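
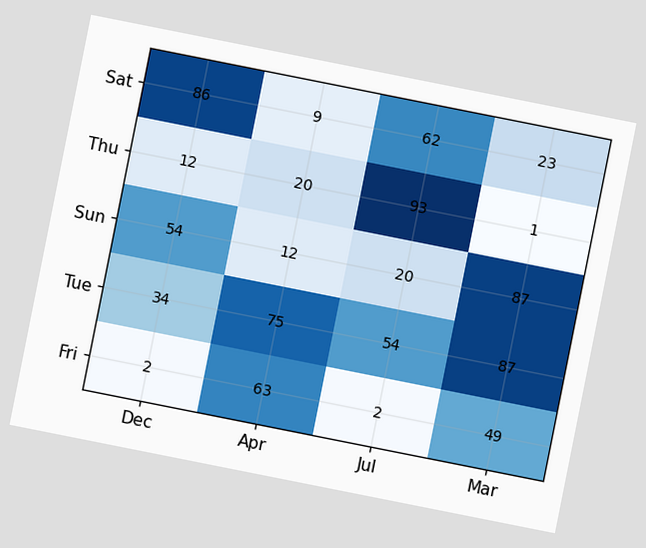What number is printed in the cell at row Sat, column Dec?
The chart is tilted about 11° clockwise. The (Sat, Dec) cell reads 86.

86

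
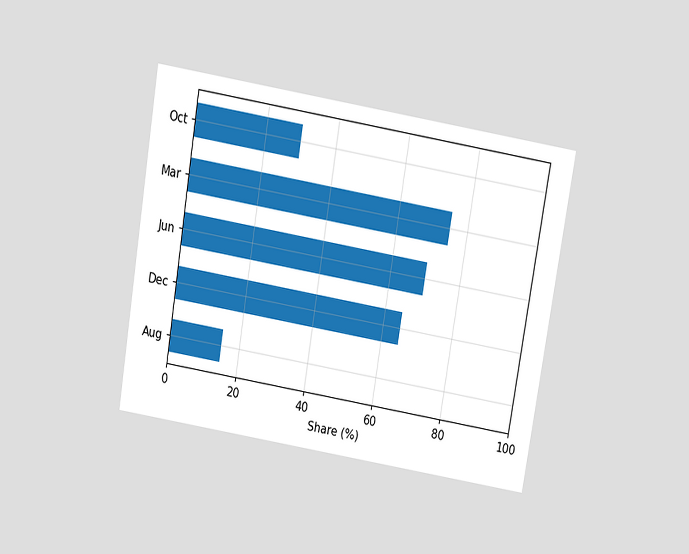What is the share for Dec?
65%

The chart is tilted about 9° clockwise and viewed slightly from above. Reading along the chart's x-axis, the Dec bar reaches 65%.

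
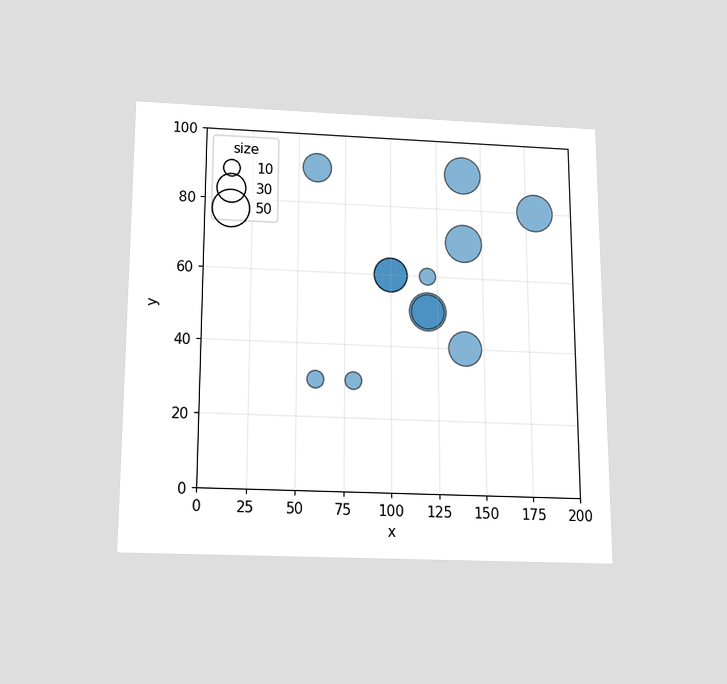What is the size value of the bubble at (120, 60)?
The chart is viewed slightly from below. Matching the bubble at (120, 60) against the size legend gives 10.

10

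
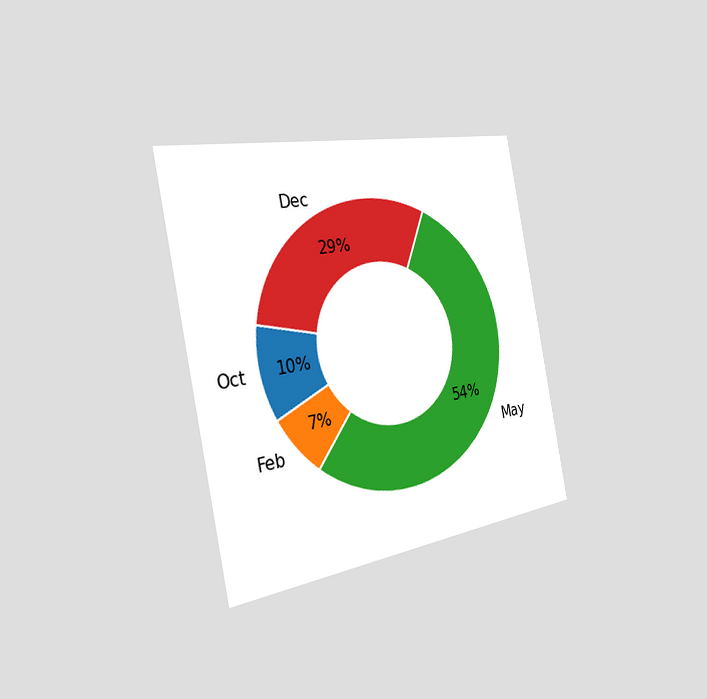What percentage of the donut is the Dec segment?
29%

The chart is tilted about 11° counter-clockwise and viewed slightly from the left. The Dec segment takes up 29% of the ring.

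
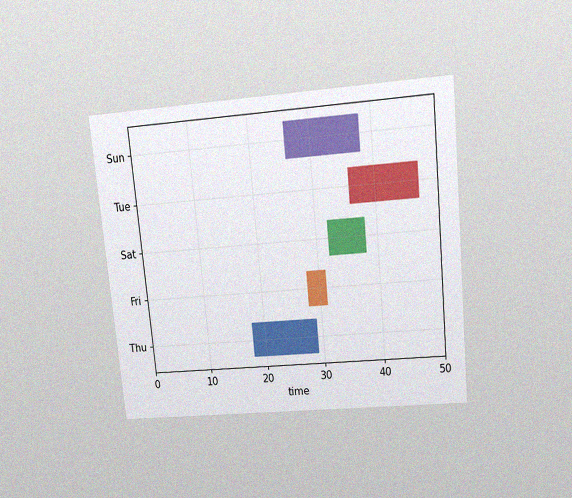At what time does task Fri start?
The chart is tilted about 6° counter-clockwise and viewed slightly from above, with some photo noise. The Fri bar begins at t=28.

28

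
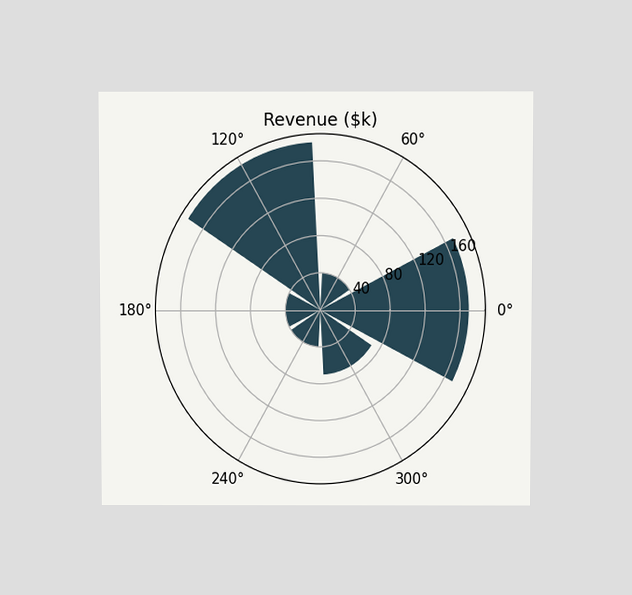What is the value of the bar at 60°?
The chart is viewed at a slight angle. The bar at 60° reaches $40k on the radial axis.

$40k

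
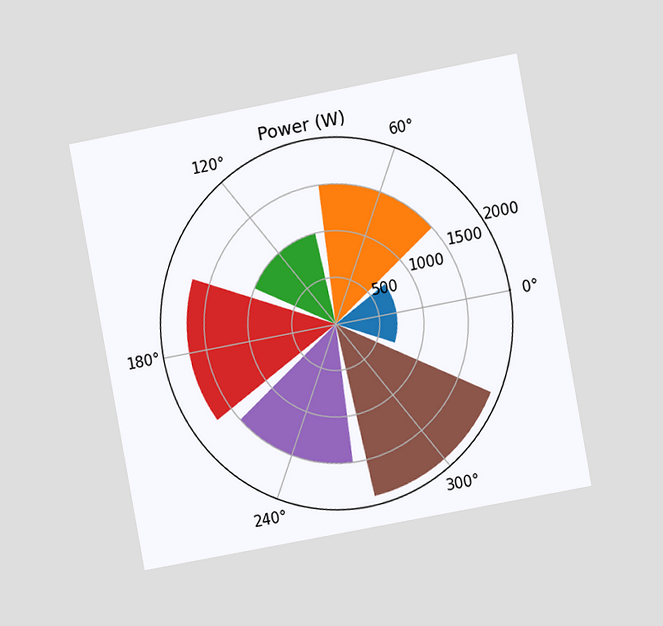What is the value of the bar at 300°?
The chart is tilted about 11° counter-clockwise and viewed at a slight angle. The bar at 300° reaches 1900W on the radial axis.

1900W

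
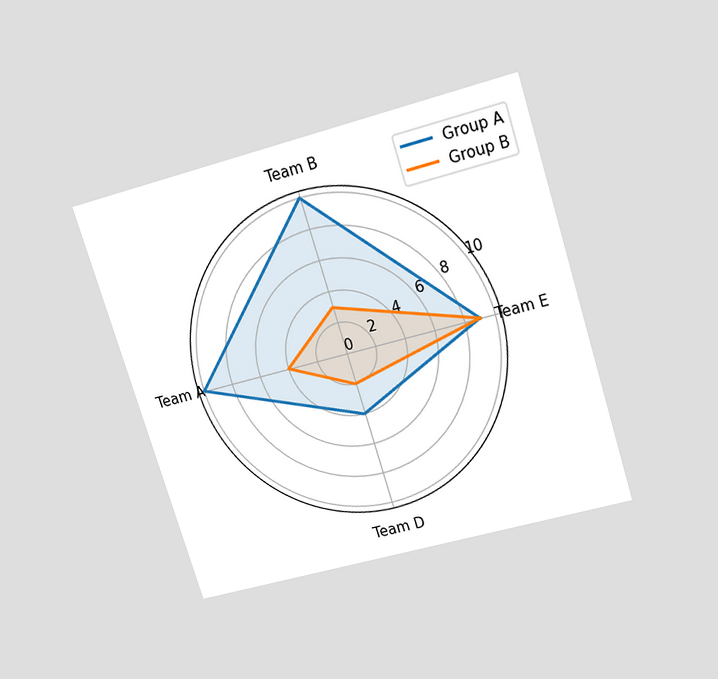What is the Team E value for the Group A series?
9

The chart is tilted about 18° counter-clockwise and viewed slightly from above. On the Team E axis, Group A reaches 9.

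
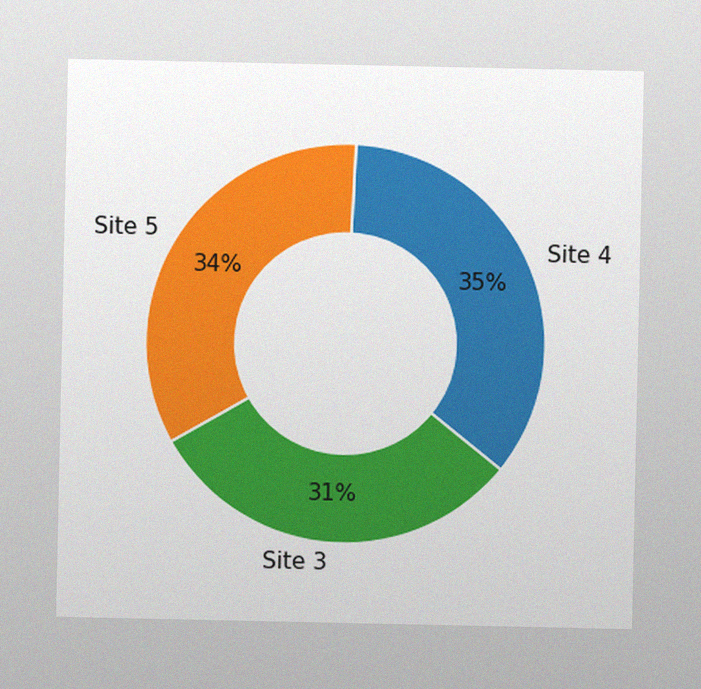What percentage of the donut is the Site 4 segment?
35%

The image has some photo noise and uneven lighting. The Site 4 segment takes up 35% of the ring.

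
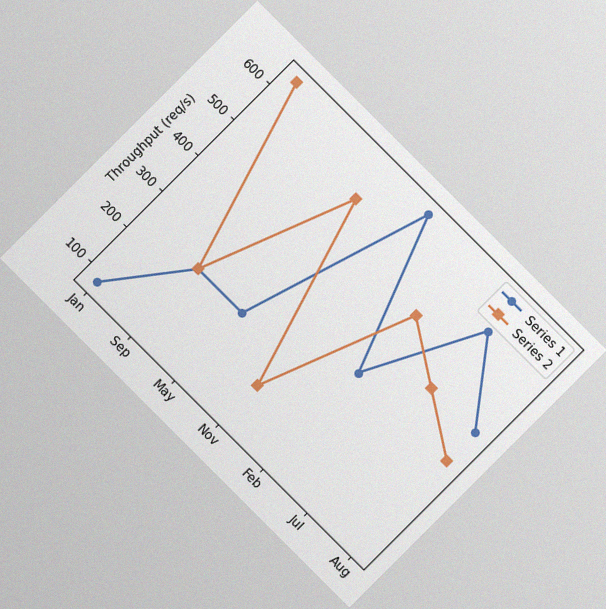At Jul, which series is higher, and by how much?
The chart is tilted about 45° clockwise, with some photo noise. At Jul, Series 1 sits above the other line by 160req/s.

Series 1, by 160req/s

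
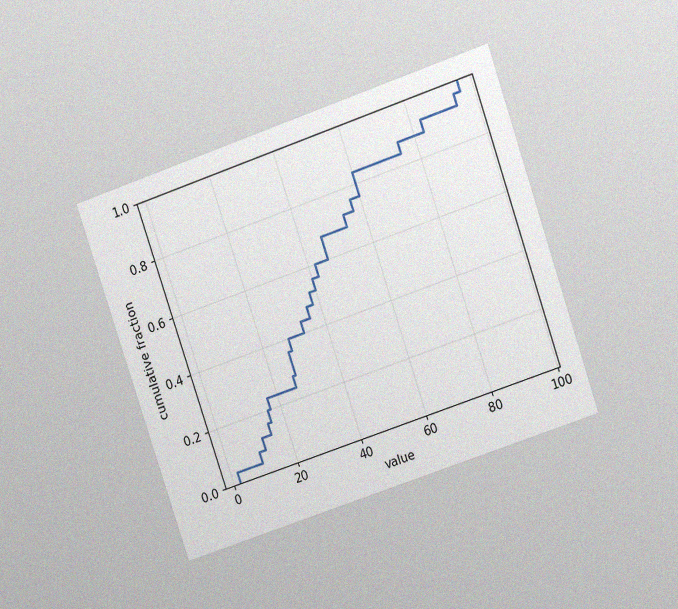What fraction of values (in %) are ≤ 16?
The chart is tilted about 19° counter-clockwise and viewed at a slight angle, with some photo noise. At x=16 the ECDF step is at 20%.

20%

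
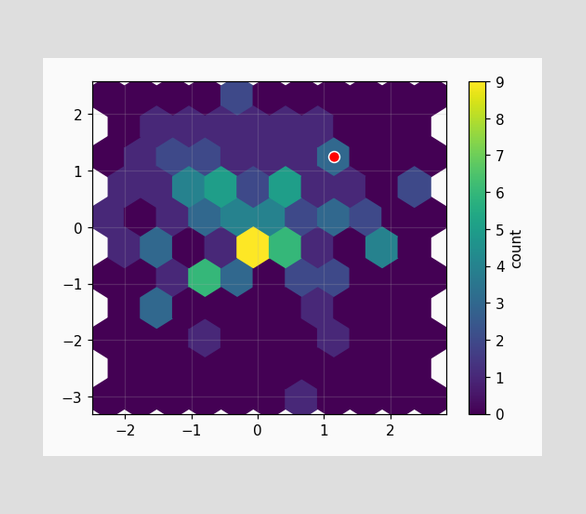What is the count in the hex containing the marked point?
3

The marked hex reads 3 on the colorbar.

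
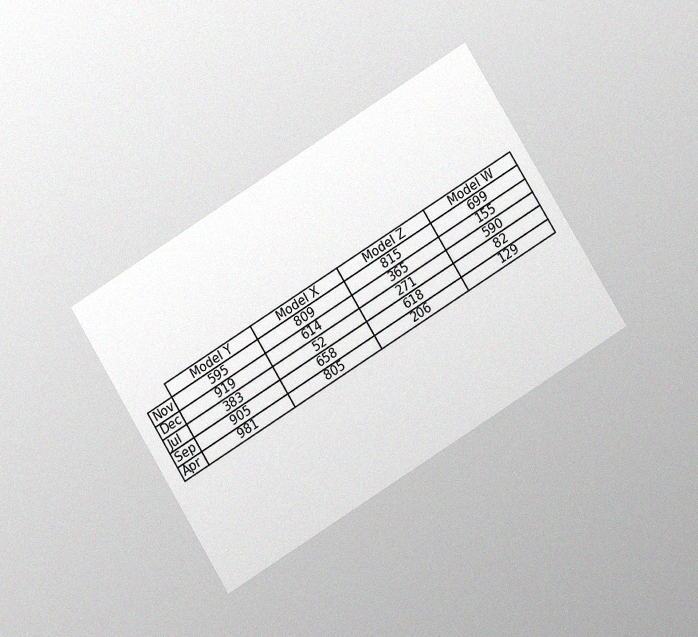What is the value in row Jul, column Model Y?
The chart is tilted about 31° counter-clockwise and viewed at a slight angle, with some photo noise. The (Jul, Model Y) cell reads 383.

383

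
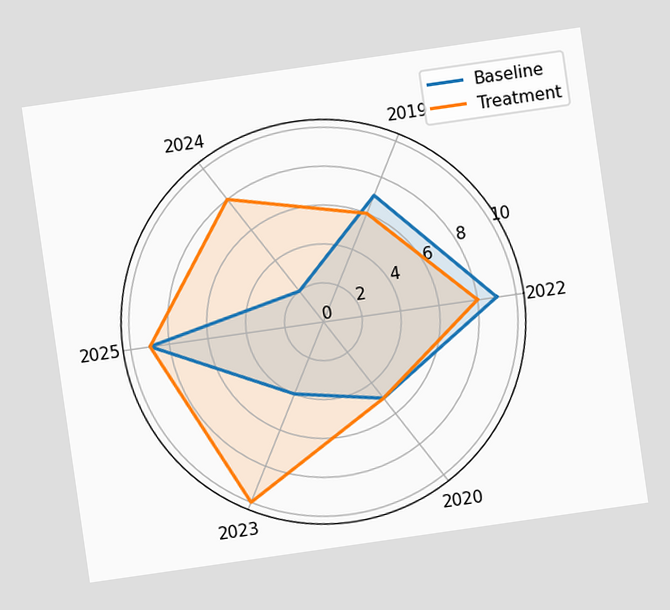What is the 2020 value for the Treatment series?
The chart is tilted about 8° counter-clockwise. On the 2020 axis, Treatment reaches 5.

5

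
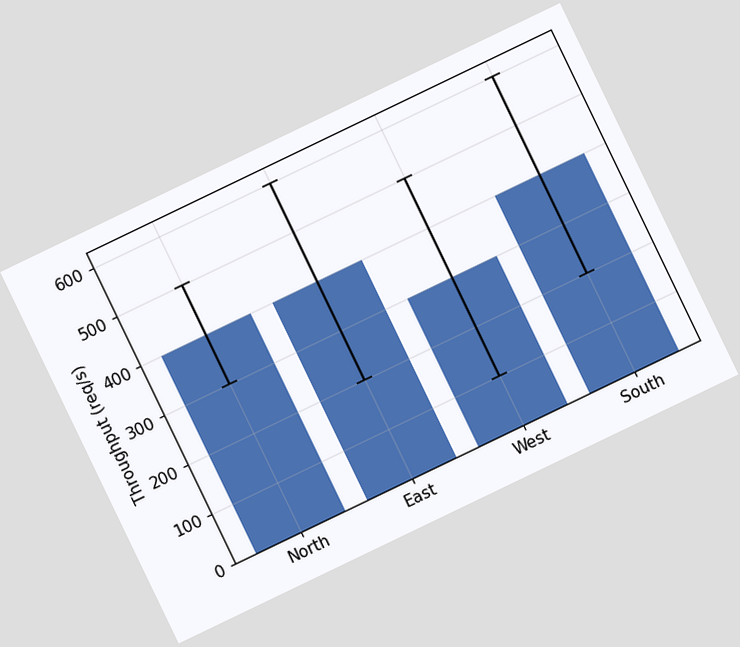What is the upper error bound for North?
The chart is tilted about 26° counter-clockwise. The North bar's upper whisker reaches 500req/s.

500req/s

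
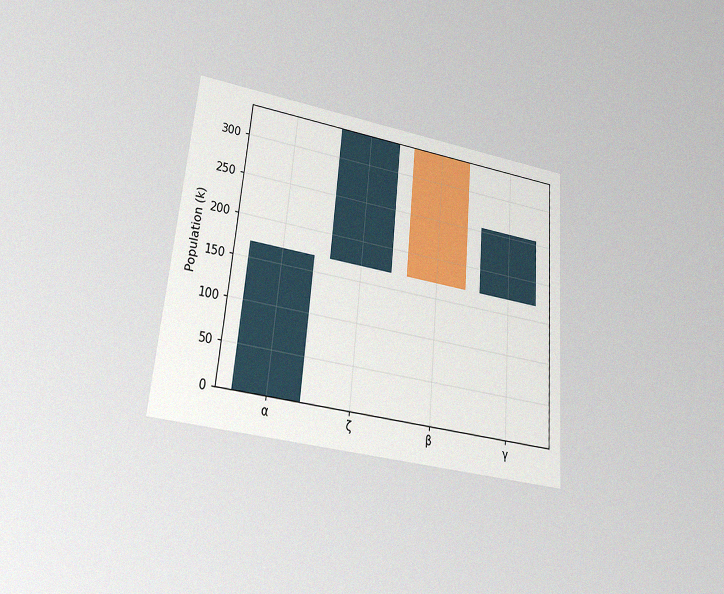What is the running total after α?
The chart is tilted about 5° clockwise and viewed at a slight angle, with some photo noise. After α the running total reaches 170k.

170k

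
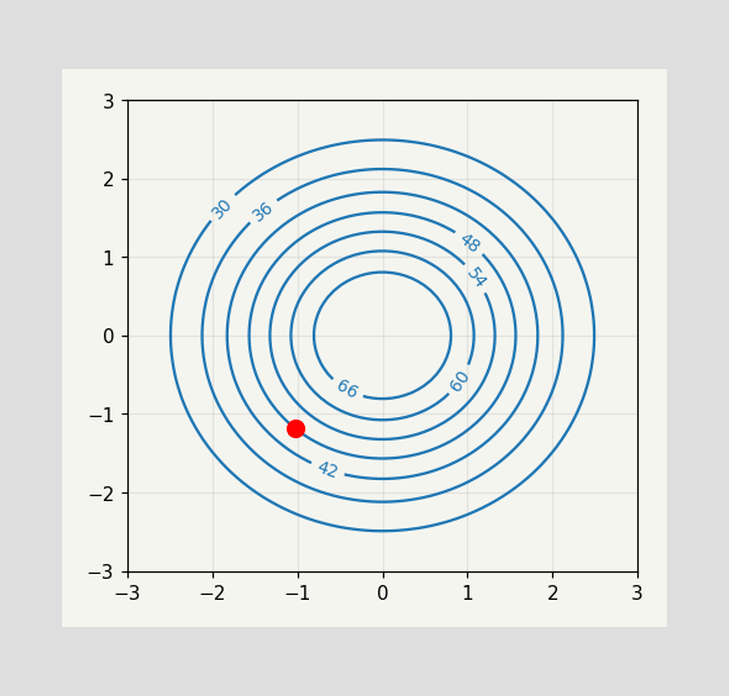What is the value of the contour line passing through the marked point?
The marked point sits on the contour labelled 48.

48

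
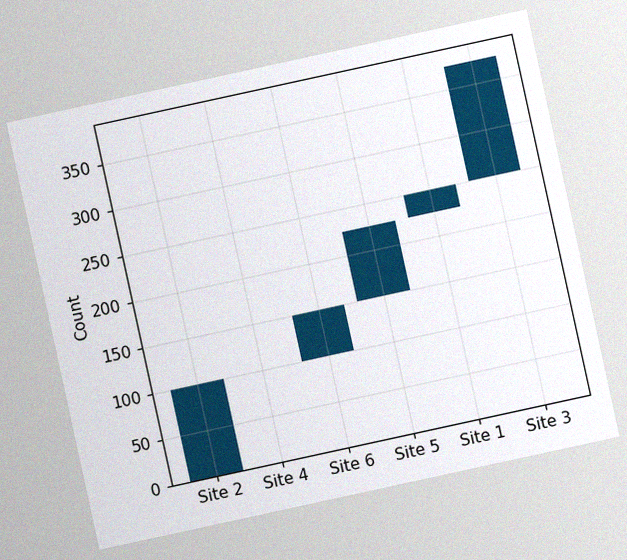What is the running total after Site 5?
225

The chart is tilted about 12° counter-clockwise, with some photo noise. After Site 5 the running total reaches 225.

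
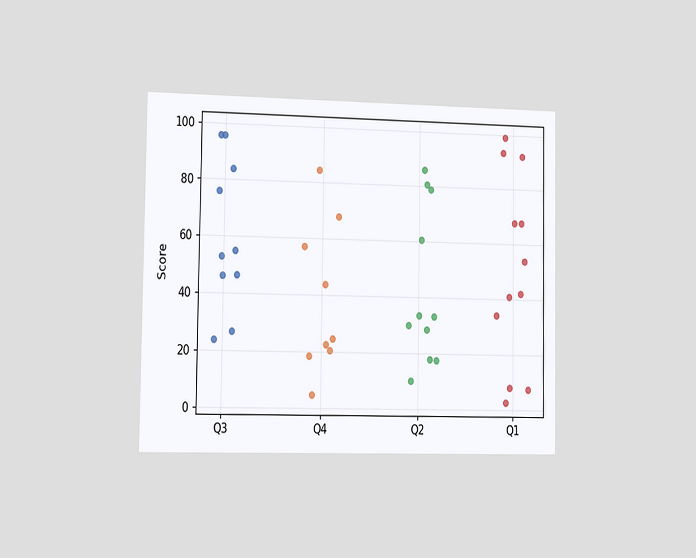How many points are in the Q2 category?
The chart is viewed slightly from the left. Counting the markers in the Q2 column gives 11.

11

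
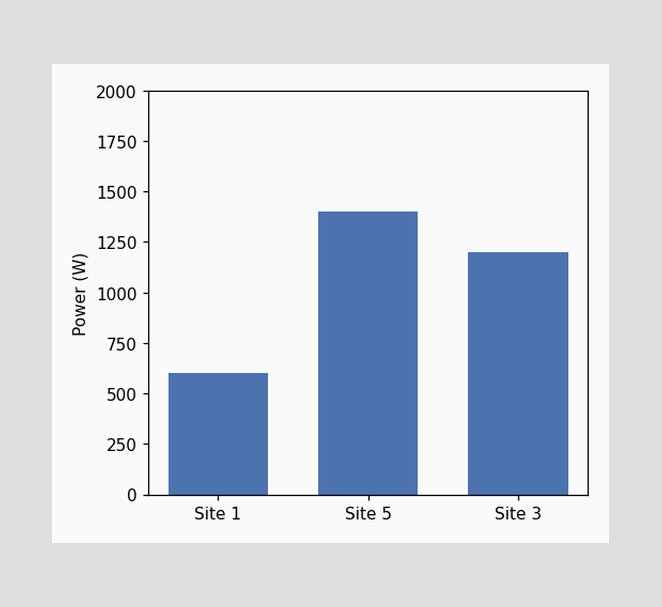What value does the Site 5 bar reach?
Reading along the chart's y-axis, the Site 5 bar reaches 1400W.

1400W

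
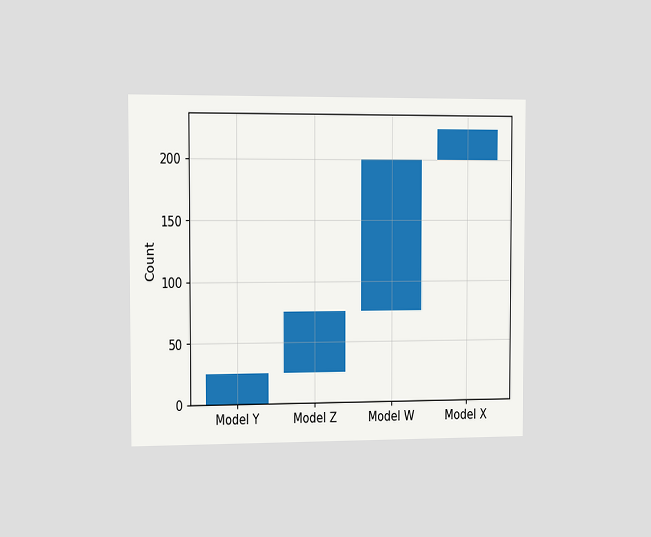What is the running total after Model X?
The chart is viewed slightly from the left. After Model X the running total reaches 225.

225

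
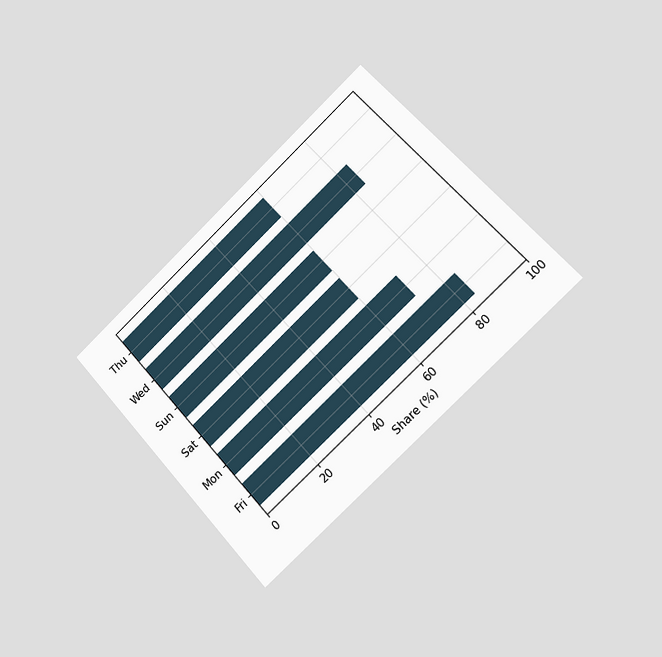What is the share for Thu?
The chart is tilted about 43° counter-clockwise and viewed slightly from the right. Reading along the chart's x-axis, the Thu bar reaches 60%.

60%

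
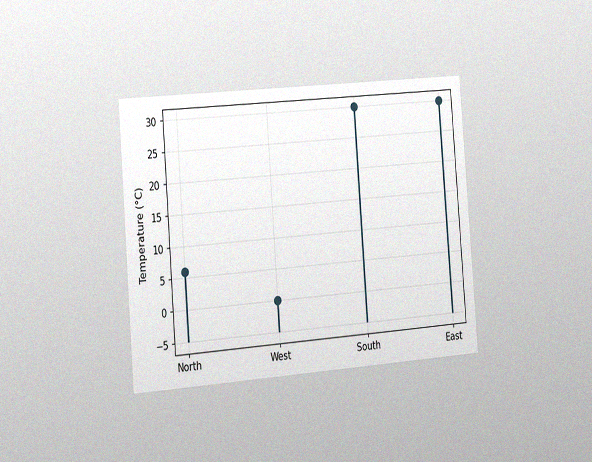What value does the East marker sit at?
The chart is tilted about 4° counter-clockwise and viewed slightly from the left, with some photo noise. The East marker sits at 30°C.

30°C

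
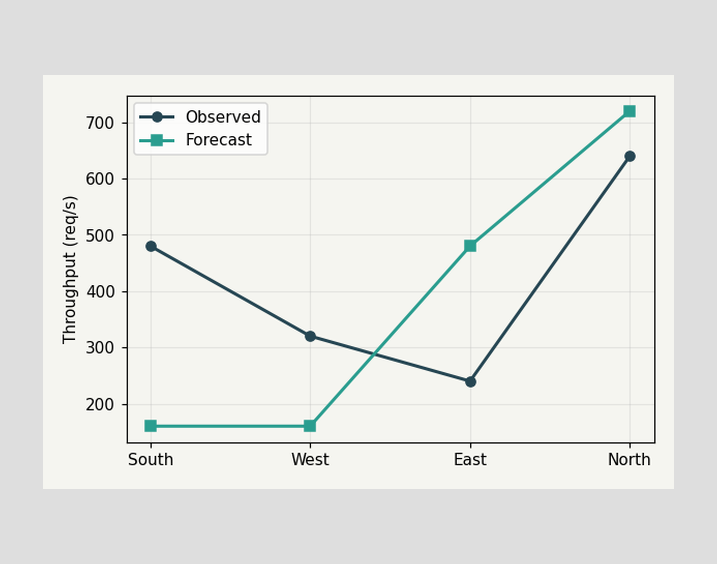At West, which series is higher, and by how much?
At West, Observed sits above the other line by 160req/s.

Observed, by 160req/s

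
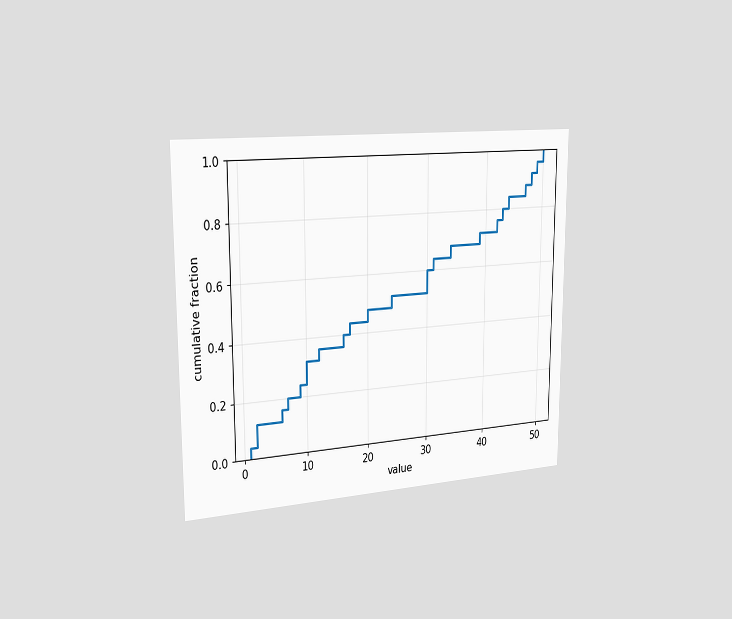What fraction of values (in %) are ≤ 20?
The chart is viewed slightly from the left. At x=20 the ECDF step is at 48%.

48%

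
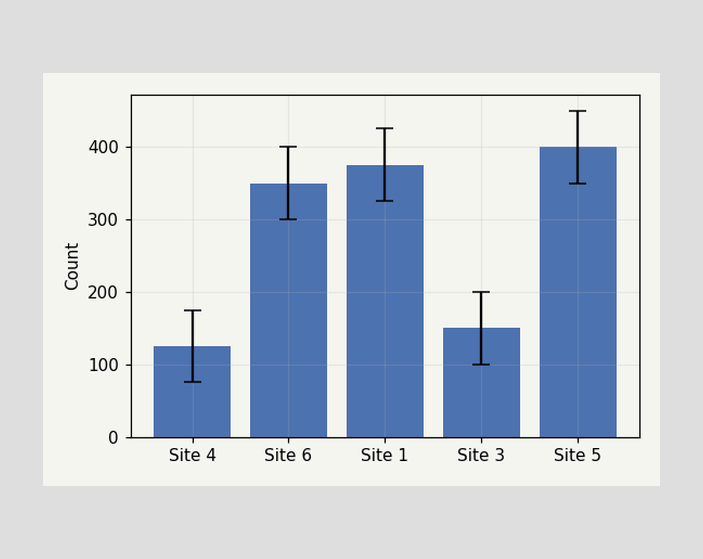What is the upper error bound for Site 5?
450

The Site 5 bar's upper whisker reaches 450.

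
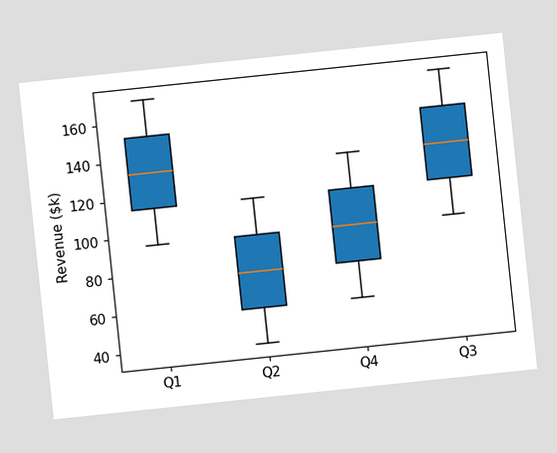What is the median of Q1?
$133k

The chart is tilted about 6° counter-clockwise. The median line in the Q1 box sits at $133k.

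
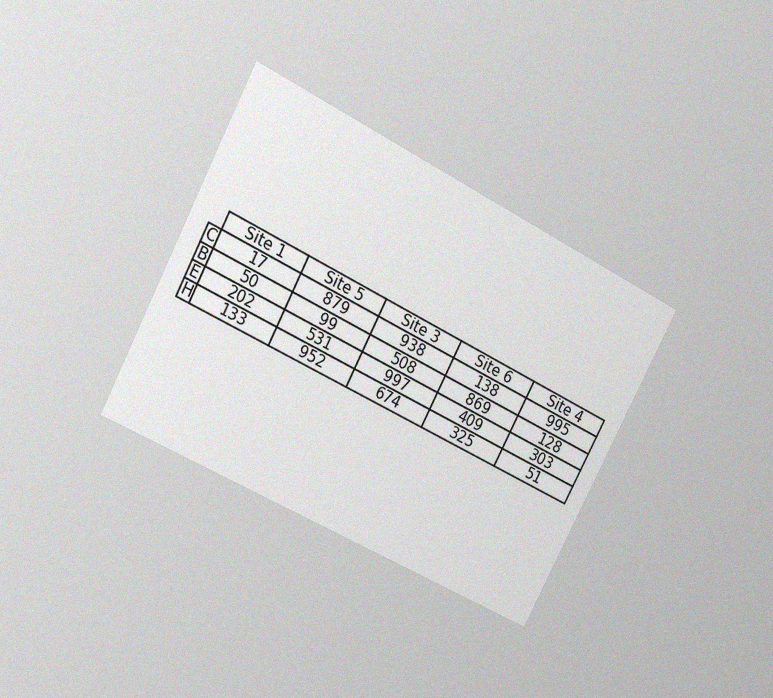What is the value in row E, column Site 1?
The chart is tilted about 27° clockwise and viewed at a slight angle, with some photo noise. The (E, Site 1) cell reads 202.

202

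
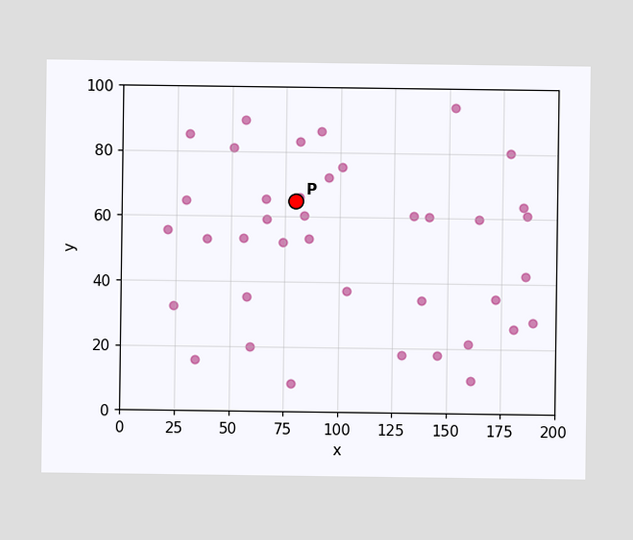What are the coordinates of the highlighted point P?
Following the gridlines from P to each axis, P sits at (80, 65).

(80, 65)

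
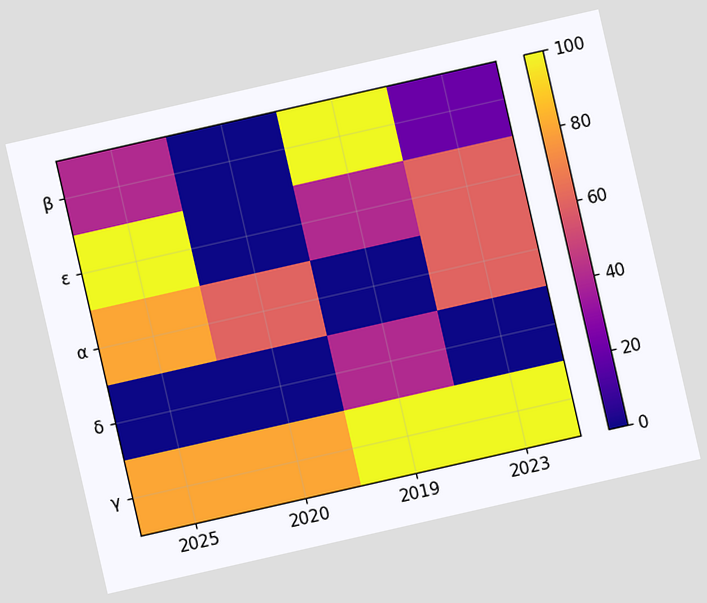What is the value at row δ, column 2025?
The chart is tilted about 13° counter-clockwise. Matching cell (δ, 2025) against the colorbar gives 0.

0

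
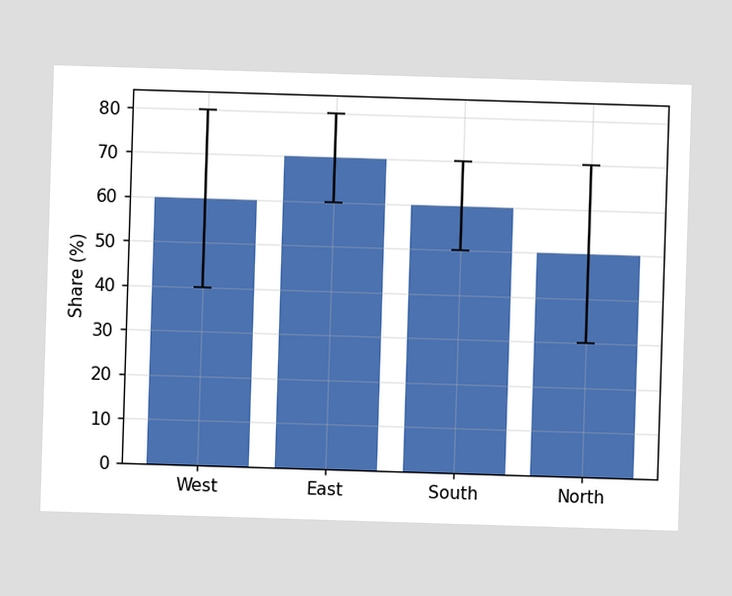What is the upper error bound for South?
70%

The South bar's upper whisker reaches 70%.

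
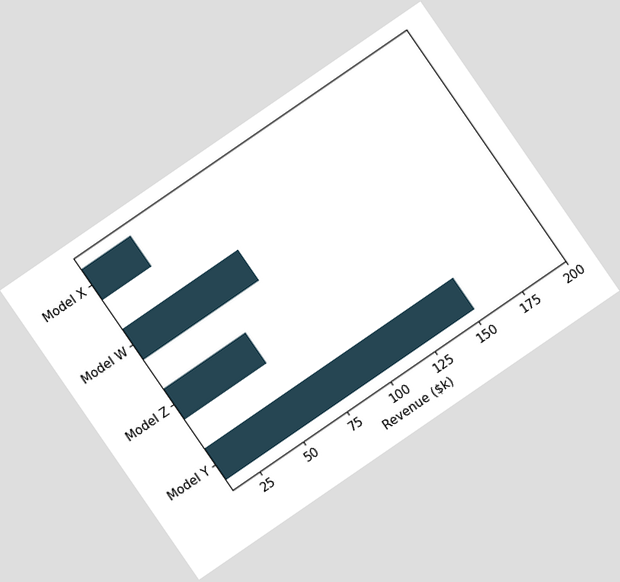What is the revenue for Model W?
$76k

The chart is tilted about 35° counter-clockwise. Reading along the chart's x-axis, the Model W bar reaches $76k.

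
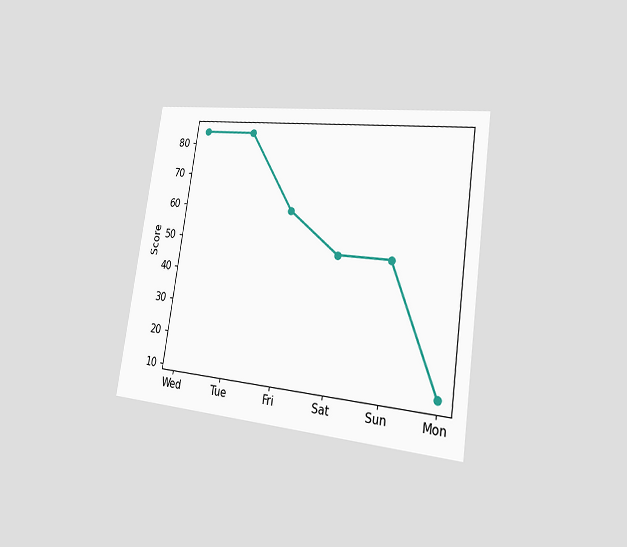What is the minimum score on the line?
The chart is tilted about 8° clockwise and viewed slightly from the right. The lowest point is at Mon, and reading across to the y-axis gives 12.

12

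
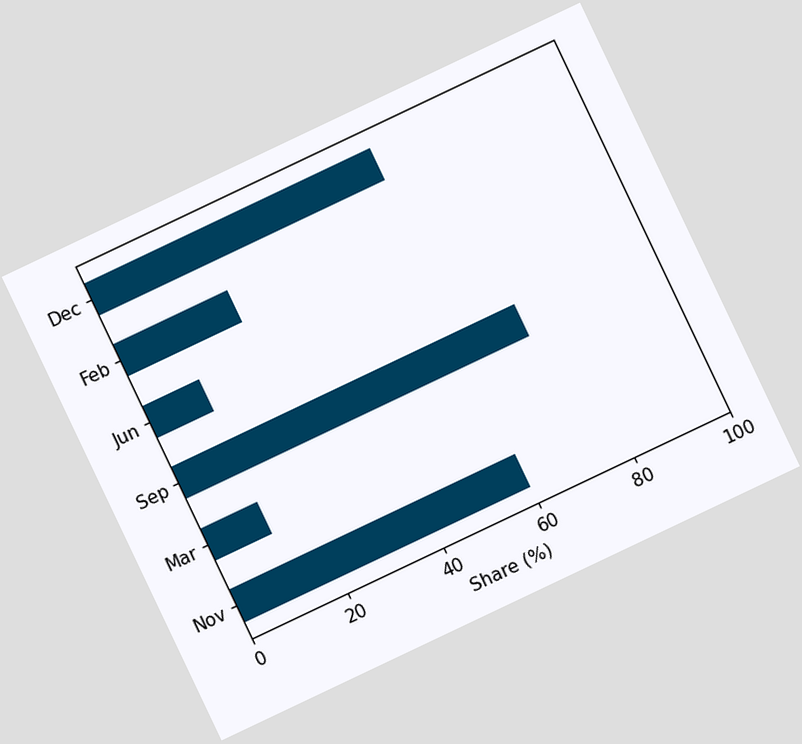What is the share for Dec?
60%

The chart is tilted about 25° counter-clockwise. Reading along the chart's x-axis, the Dec bar reaches 60%.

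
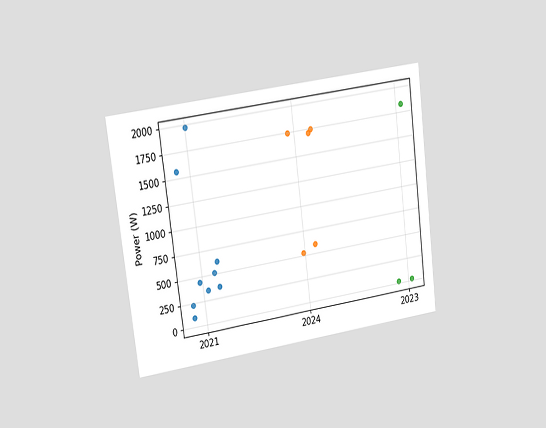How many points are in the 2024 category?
The chart is tilted about 7° counter-clockwise and viewed slightly from the left. Counting the markers in the 2024 column gives 5.

5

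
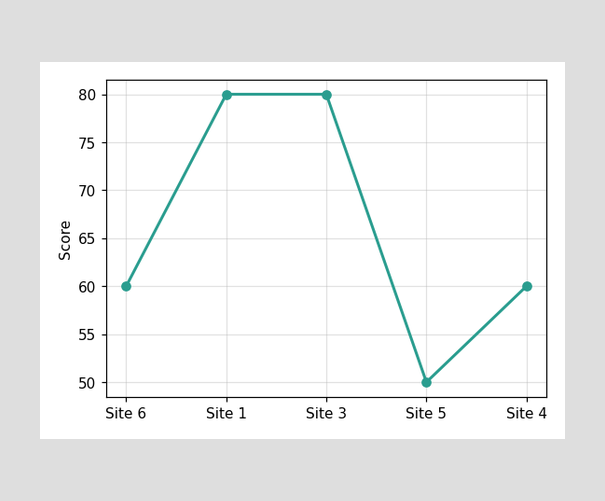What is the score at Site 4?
60

At Site 4, the line is at 60.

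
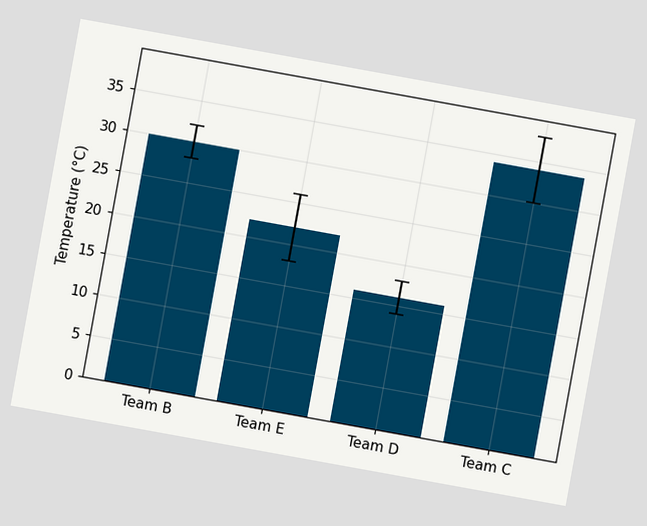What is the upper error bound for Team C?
38°C

The chart is tilted about 10° clockwise. The Team C bar's upper whisker reaches 38°C.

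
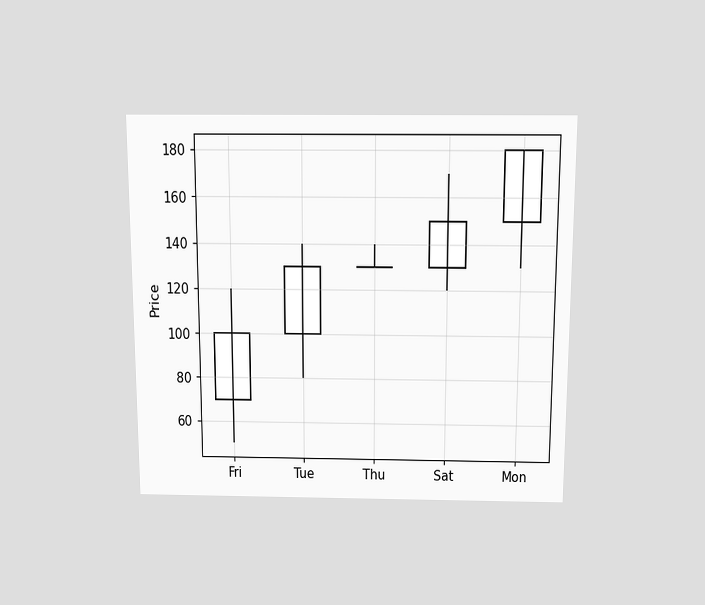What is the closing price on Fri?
The chart is viewed slightly from above. The Fri candle closes at 100.

100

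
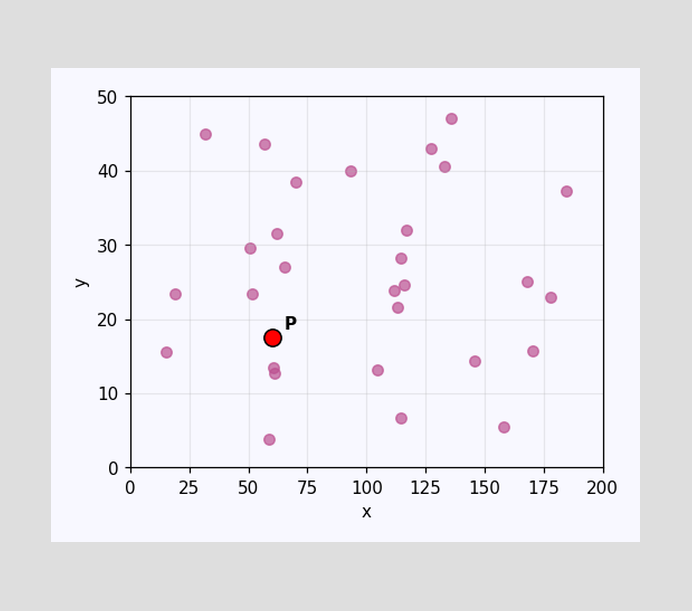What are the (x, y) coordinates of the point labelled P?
(60, 17.5)

Following the gridlines from P to each axis, P sits at (60, 17.5).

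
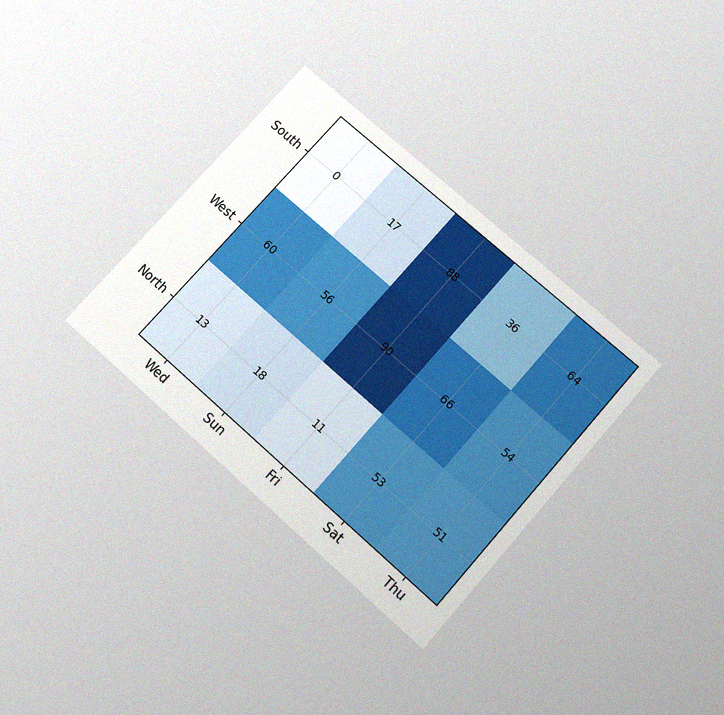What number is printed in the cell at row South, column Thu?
The chart is tilted about 42° clockwise and viewed slightly from below, with some photo noise. The (South, Thu) cell reads 64.

64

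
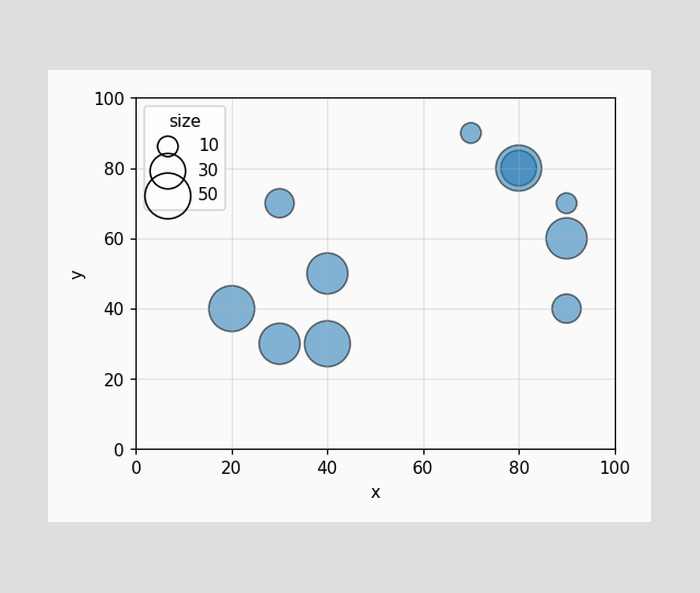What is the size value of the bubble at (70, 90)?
Matching the bubble at (70, 90) against the size legend gives 10.

10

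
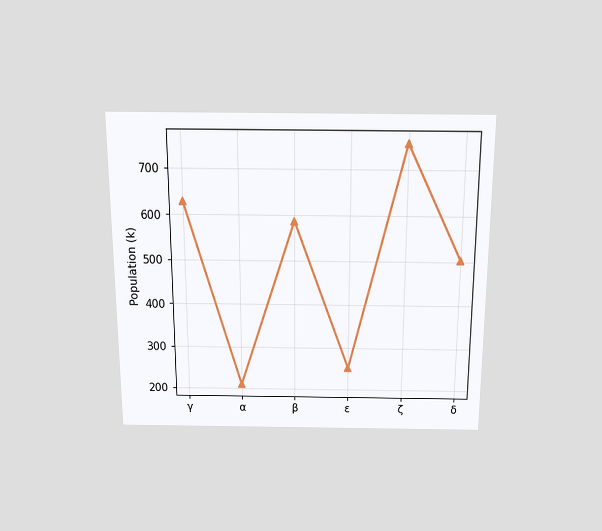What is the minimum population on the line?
210k

The chart is viewed slightly from above. The lowest point is at α, and reading across to the y-axis gives 210k.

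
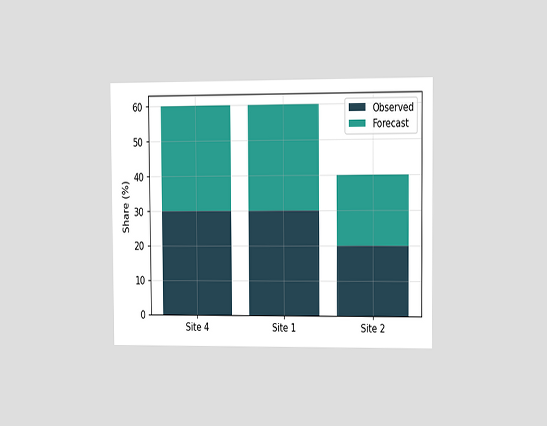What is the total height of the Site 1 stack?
The chart is viewed slightly from the right. The Site 1 stack's top reaches 60% on the y-axis.

60%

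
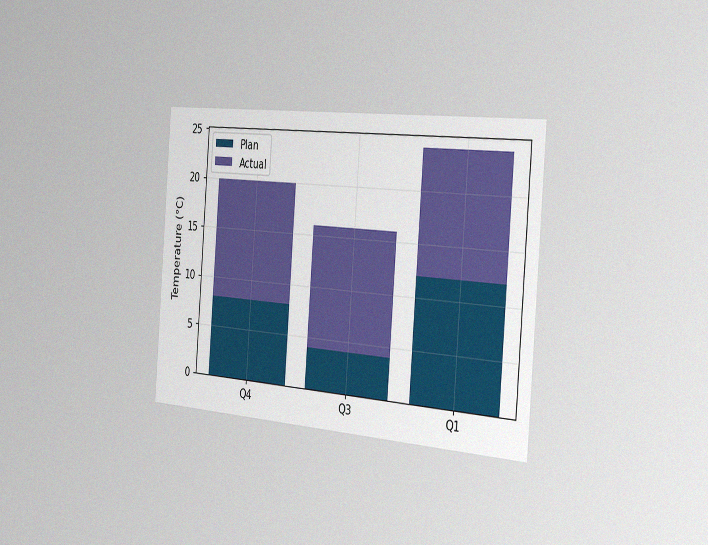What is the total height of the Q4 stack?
20°C

The chart is tilted about 4° clockwise and viewed slightly from the right, with some photo noise. The Q4 stack's top reaches 20°C on the y-axis.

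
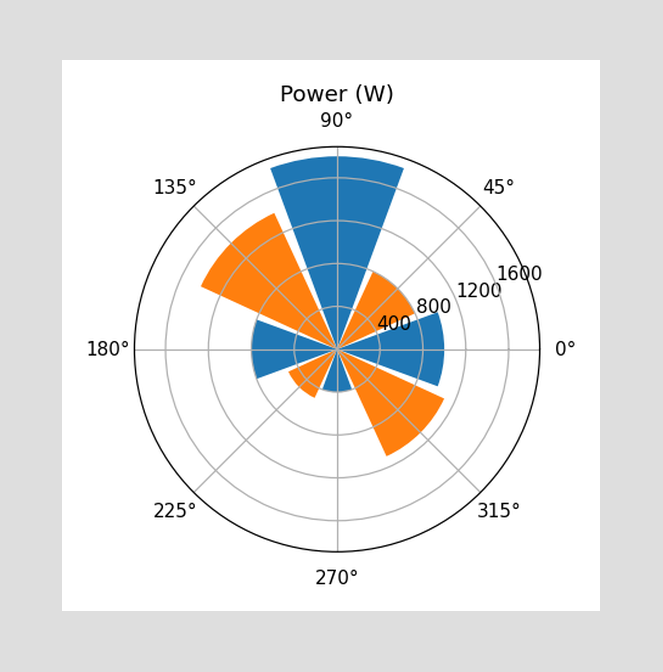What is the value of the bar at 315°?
The bar at 315° reaches 1100W on the radial axis.

1100W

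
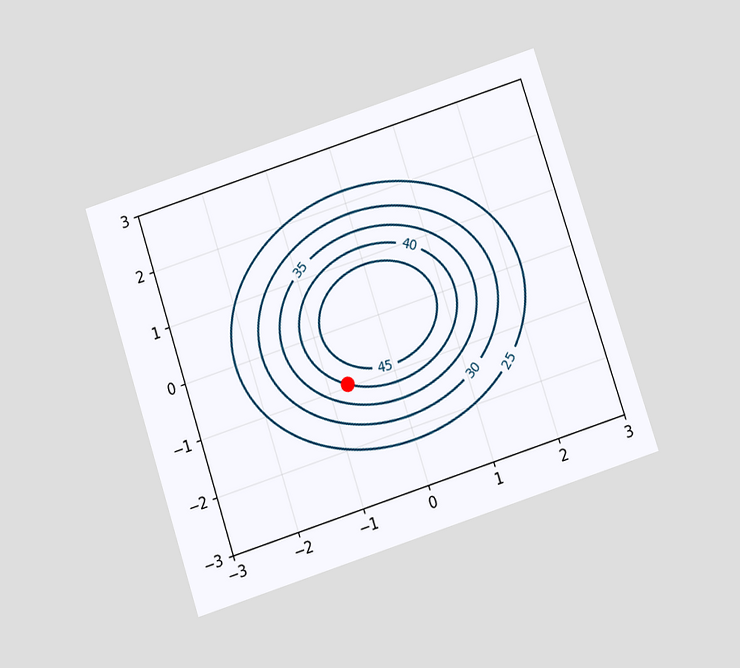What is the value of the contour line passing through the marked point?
The chart is tilted about 18° counter-clockwise and viewed slightly from below. The marked point sits on the contour labelled 40.

40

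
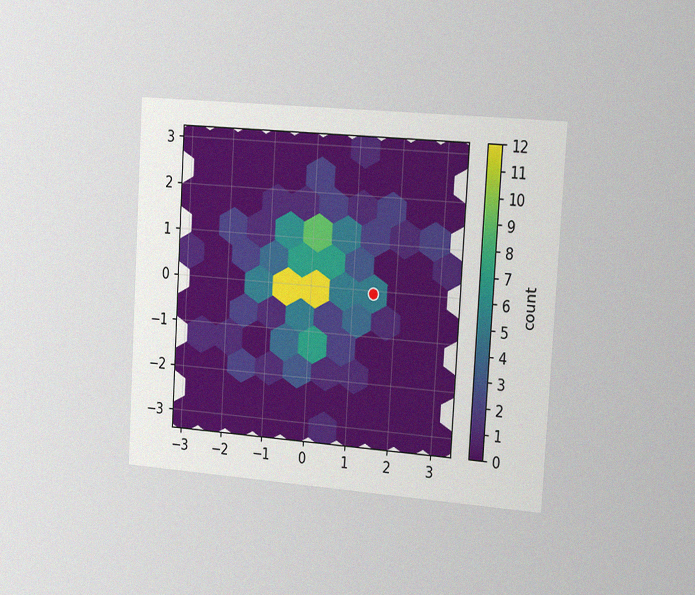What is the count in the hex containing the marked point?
5

The chart is tilted about 3° clockwise and viewed slightly from the right, with some photo noise. The marked hex reads 5 on the colorbar.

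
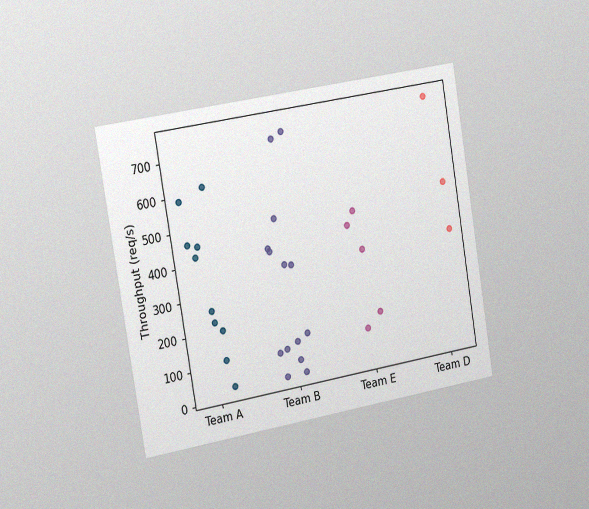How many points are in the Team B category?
14

The chart is tilted about 9° counter-clockwise and viewed slightly from the left, with some photo noise. Counting the markers in the Team B column gives 14.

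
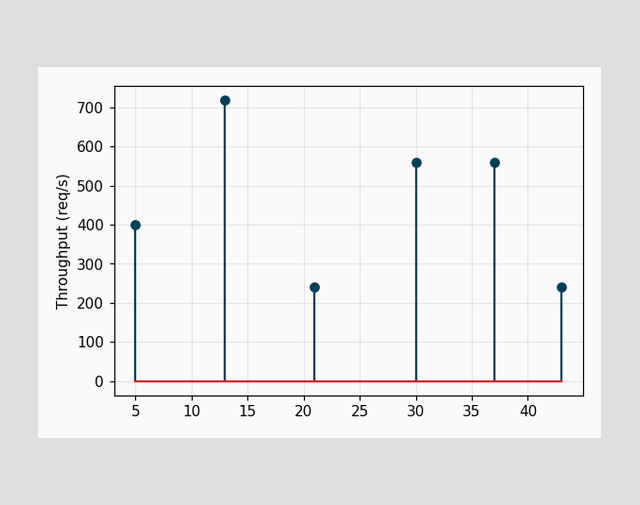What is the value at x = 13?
720req/s

The stem at x=13 reaches 720req/s.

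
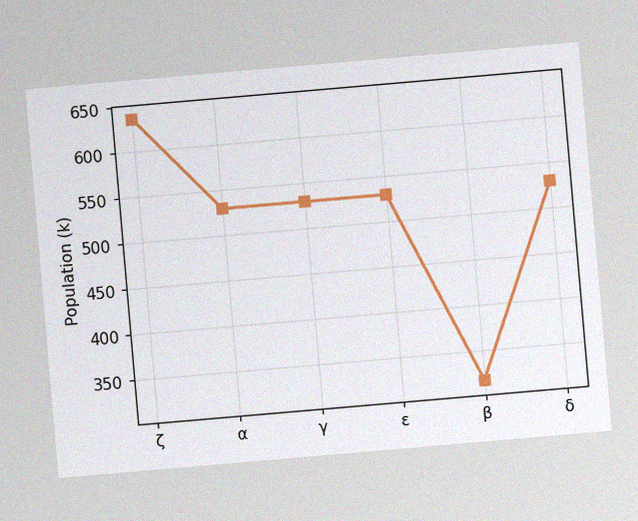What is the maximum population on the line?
636k

The chart is tilted about 5° counter-clockwise, with some photo noise. The highest point is at ζ, and reading across to the y-axis gives 636k.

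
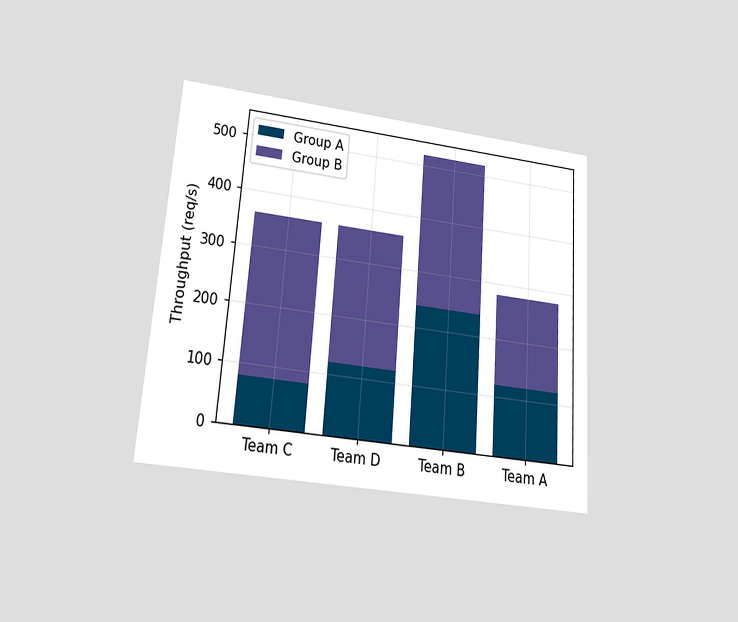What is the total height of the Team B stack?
520req/s

The chart is tilted about 4° clockwise and viewed slightly from below. The Team B stack's top reaches 520req/s on the y-axis.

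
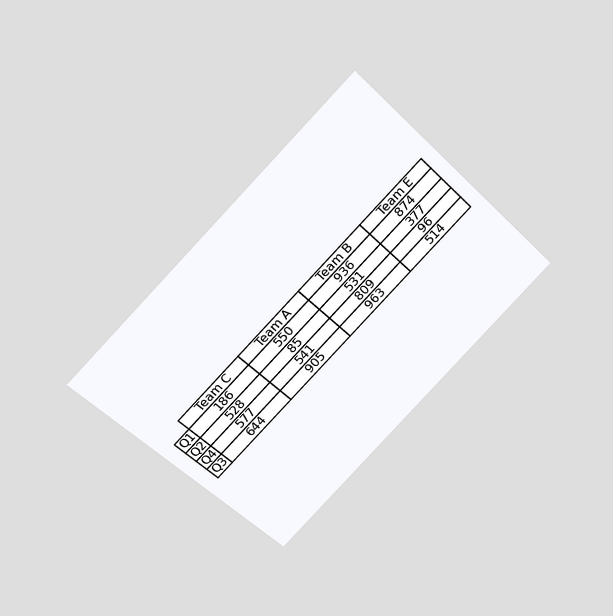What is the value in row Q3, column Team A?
The chart is tilted about 45° counter-clockwise and viewed slightly from above. The (Q3, Team A) cell reads 905.

905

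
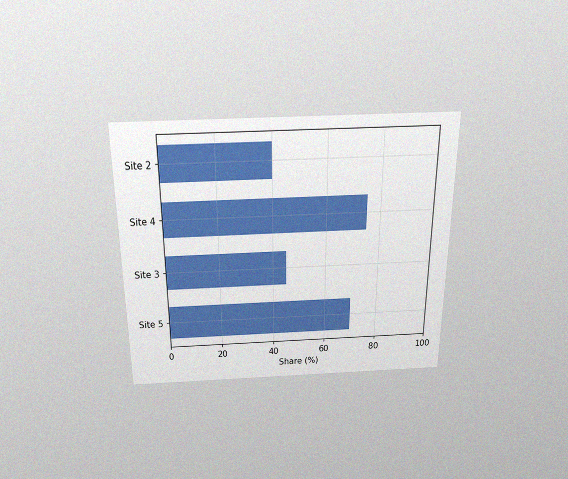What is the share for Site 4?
The chart is viewed slightly from above, with some photo noise. Reading along the chart's x-axis, the Site 4 bar reaches 75%.

75%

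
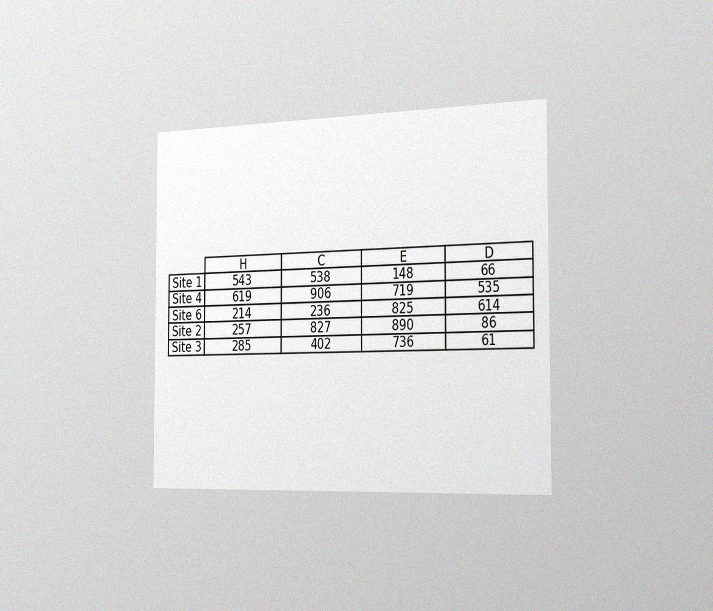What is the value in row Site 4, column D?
535

The chart is viewed slightly from the right, with some photo noise. The (Site 4, D) cell reads 535.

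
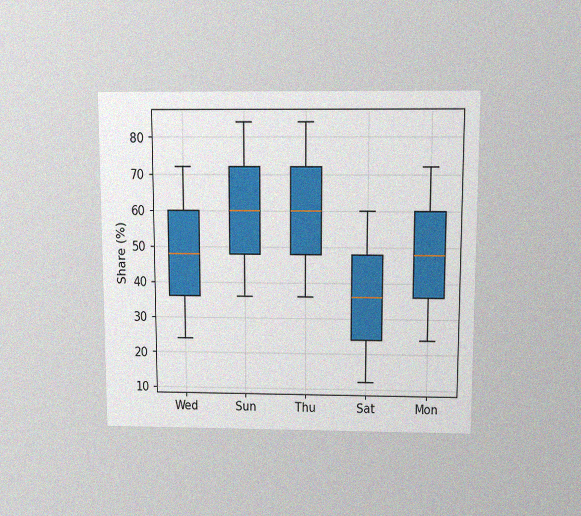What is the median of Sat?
36%

The chart is viewed slightly from above, with some photo noise. The median line in the Sat box sits at 36%.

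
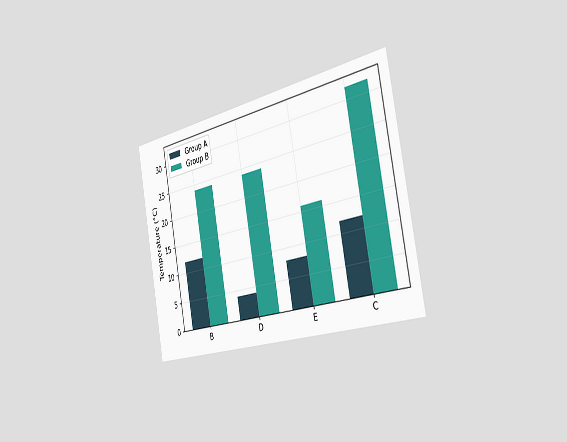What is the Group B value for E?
16°C

The chart is tilted about 11° counter-clockwise and viewed slightly from the right. The Group B bar at E reaches 16°C on the y-axis.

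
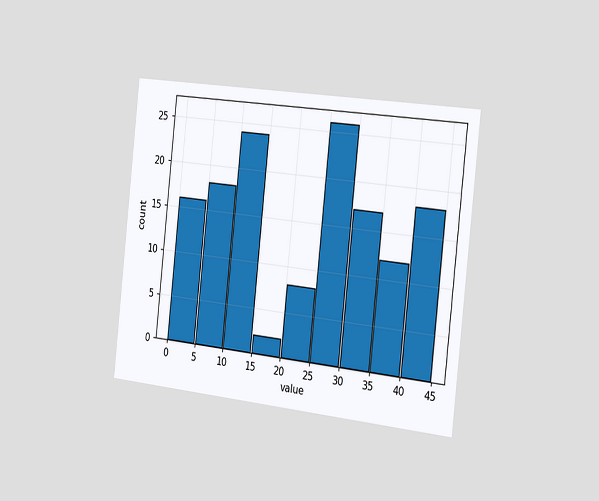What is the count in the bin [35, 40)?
12

The chart is tilted about 6° clockwise and viewed slightly from the right. The [35, 40) bin has height 12.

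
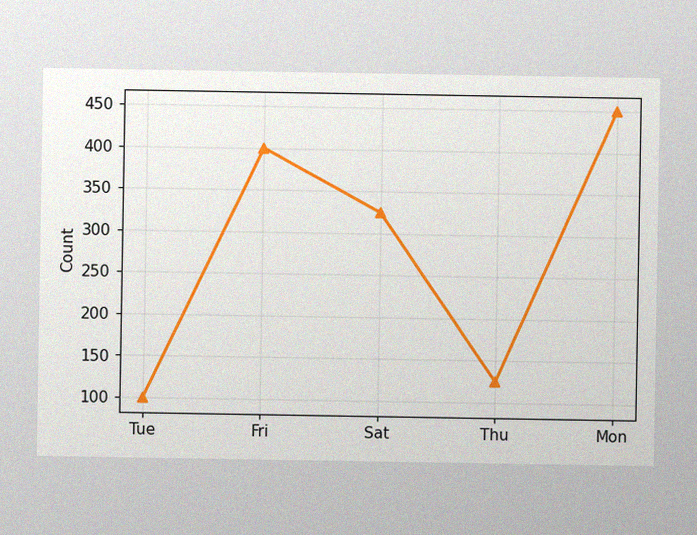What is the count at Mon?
The image has some photo noise and uneven lighting. At Mon, the line is at 450.

450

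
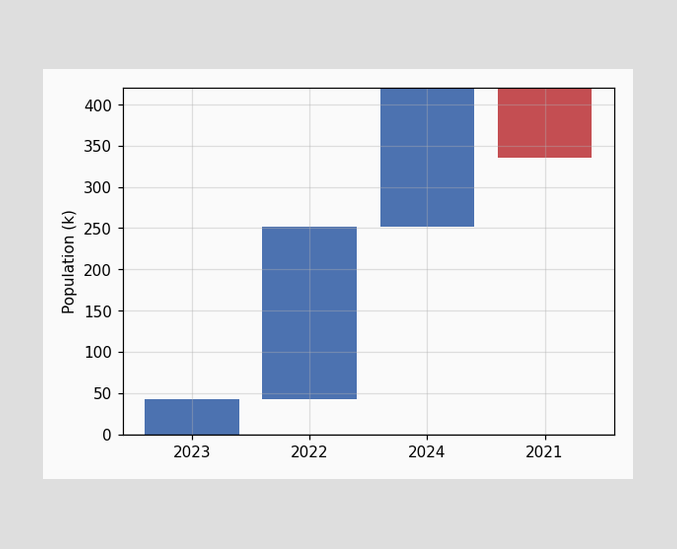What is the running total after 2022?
252k

After 2022 the running total reaches 252k.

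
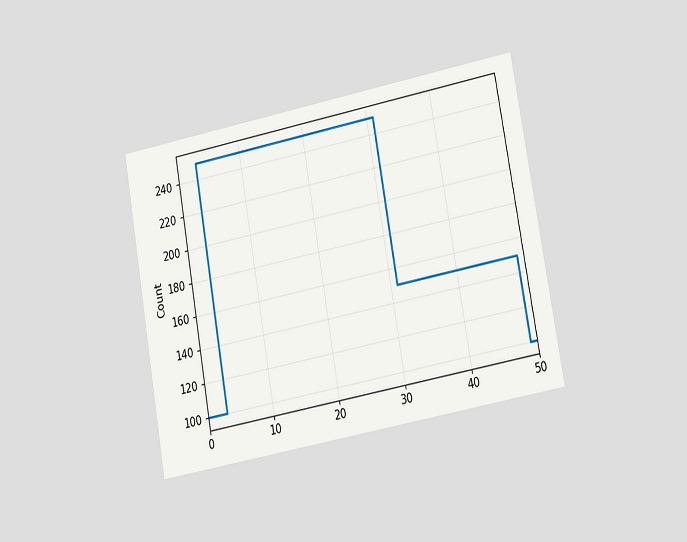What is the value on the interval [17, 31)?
The chart is tilted about 10° counter-clockwise and viewed slightly from the right. On [17, 31) the step sits at 250.

250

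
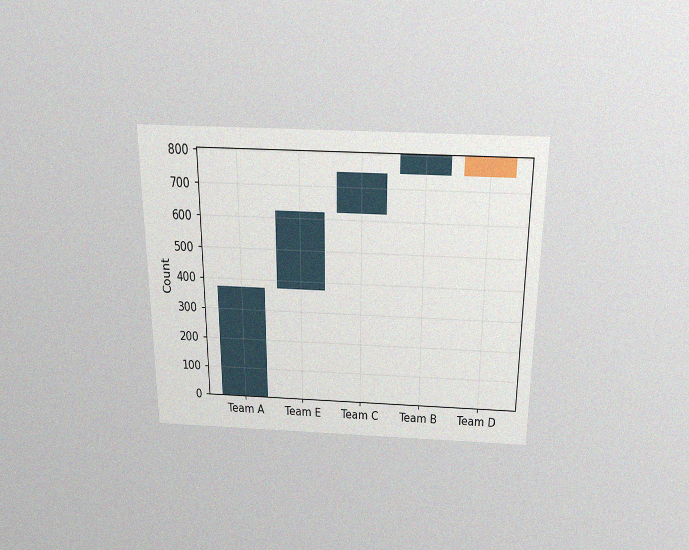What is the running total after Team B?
806

The chart is viewed slightly from above, with some photo noise. After Team B the running total reaches 806.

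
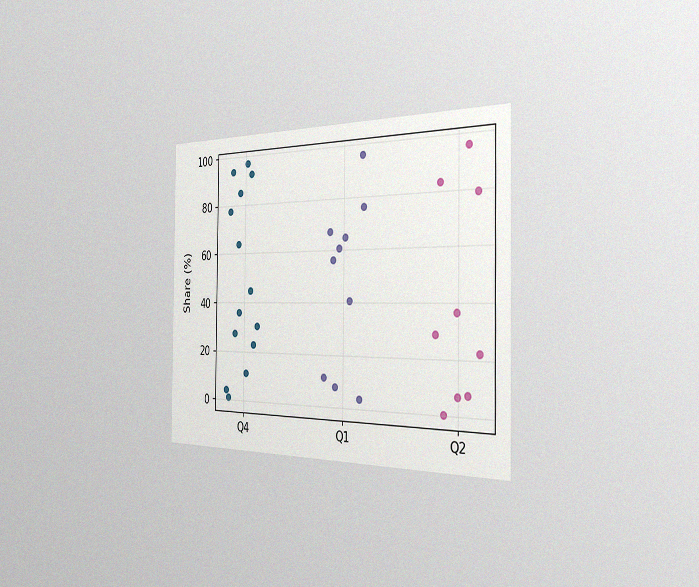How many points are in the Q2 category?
9

The chart is viewed slightly from the right, with some photo noise. Counting the markers in the Q2 column gives 9.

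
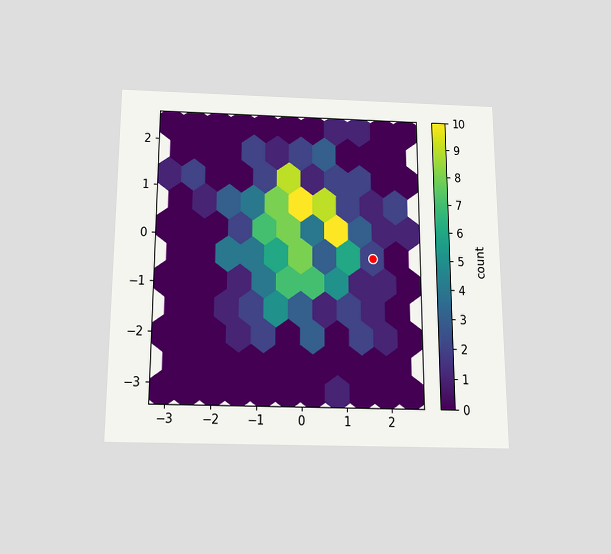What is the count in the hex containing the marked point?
The chart is viewed slightly from below. The marked hex reads 2 on the colorbar.

2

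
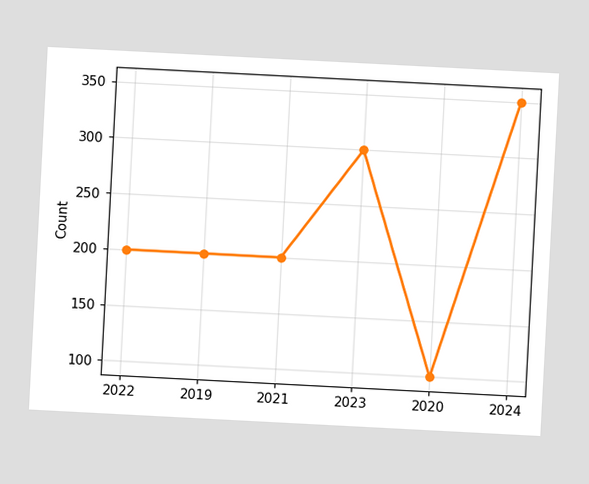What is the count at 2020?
The chart is tilted about 3° clockwise. At 2020, the line is at 100.

100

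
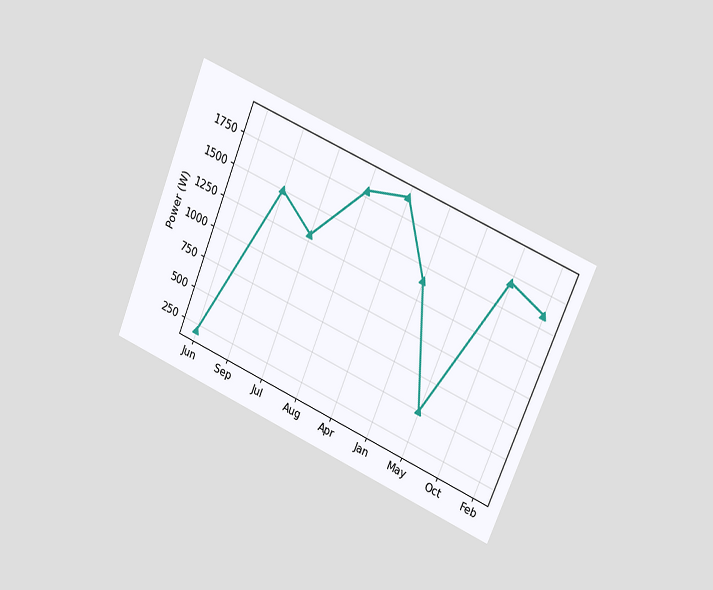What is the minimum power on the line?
The chart is tilted about 23° clockwise and viewed slightly from the right. The lowest point is at Jun, and reading across to the y-axis gives 200W.

200W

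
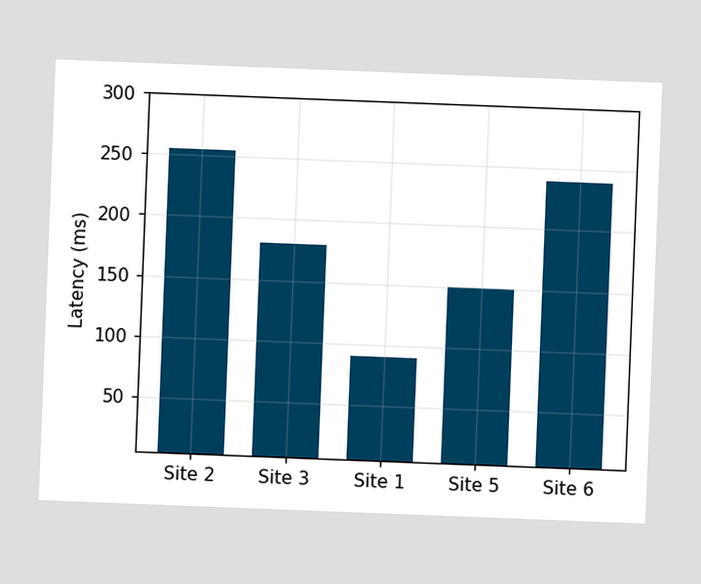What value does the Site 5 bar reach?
The chart is tilted about 2° clockwise. Reading along the chart's y-axis, the Site 5 bar reaches 150ms.

150ms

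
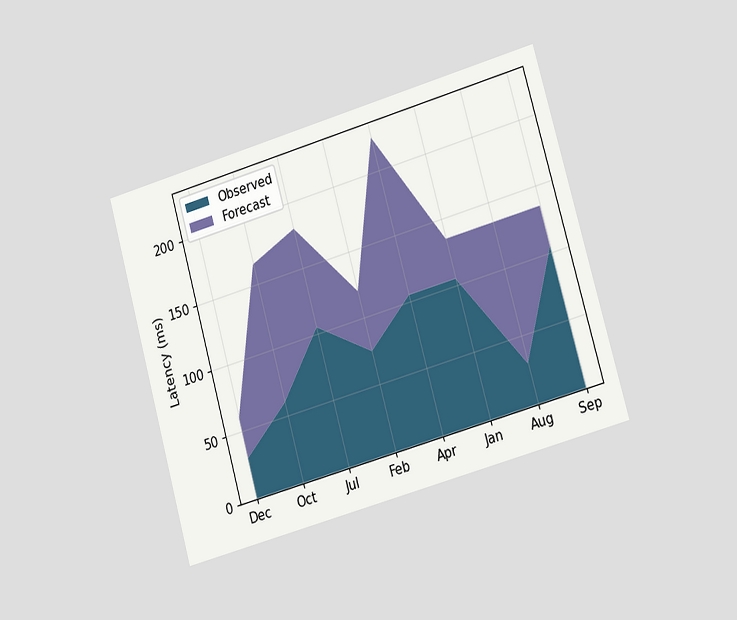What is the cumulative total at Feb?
The chart is tilted about 16° counter-clockwise and viewed slightly from the right. The stacked total at Feb reaches 120ms.

120ms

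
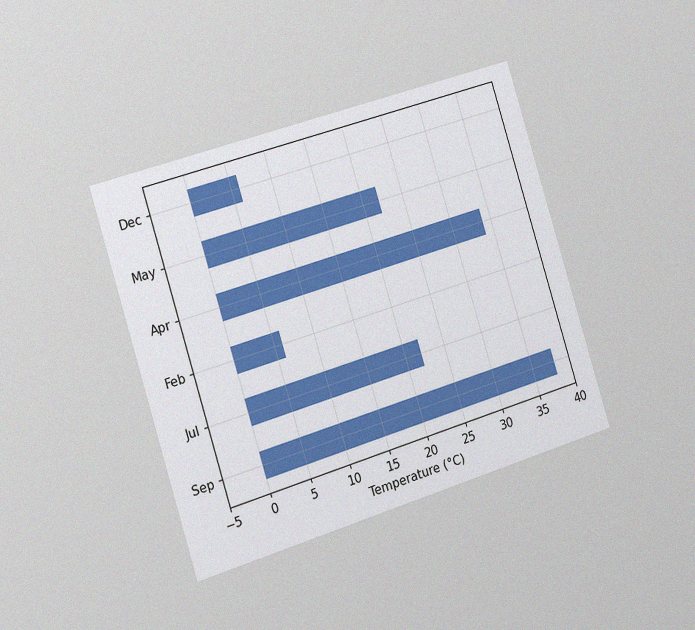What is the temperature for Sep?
38°C

The chart is tilted about 17° counter-clockwise and viewed slightly from the left, with some photo noise. Reading along the chart's x-axis, the Sep bar reaches 38°C.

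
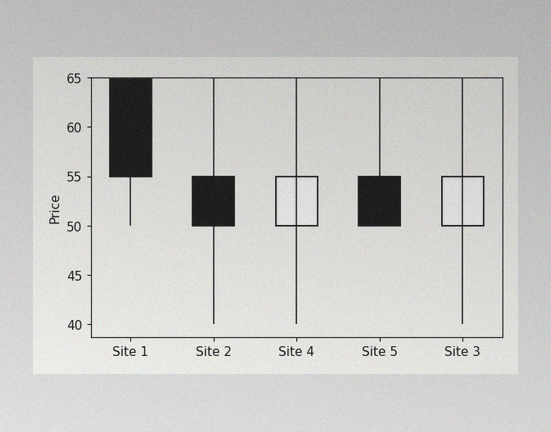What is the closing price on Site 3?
The image has some photo noise and uneven lighting. The Site 3 candle closes at 55.

55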